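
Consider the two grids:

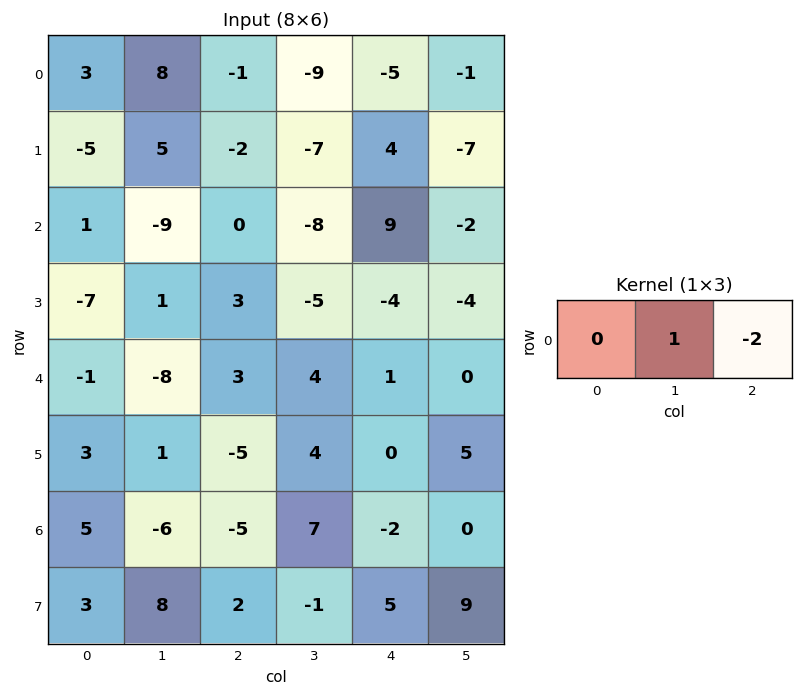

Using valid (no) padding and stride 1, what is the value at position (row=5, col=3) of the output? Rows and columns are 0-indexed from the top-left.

-10

The receptive field on the input at this output position is [4 0 5]. Elementwise product with the kernel and sum: 0·1 + 5·-2.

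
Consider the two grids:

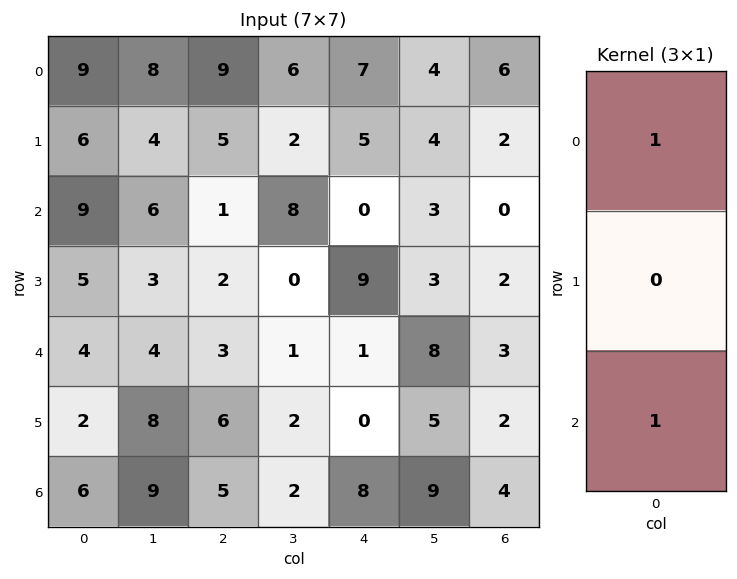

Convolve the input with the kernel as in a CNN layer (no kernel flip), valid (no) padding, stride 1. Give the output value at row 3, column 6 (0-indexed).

4

The receptive field on the input at this output position is [2 / 3 / 2]. Elementwise product with the kernel and sum: 2·1 + 2·1.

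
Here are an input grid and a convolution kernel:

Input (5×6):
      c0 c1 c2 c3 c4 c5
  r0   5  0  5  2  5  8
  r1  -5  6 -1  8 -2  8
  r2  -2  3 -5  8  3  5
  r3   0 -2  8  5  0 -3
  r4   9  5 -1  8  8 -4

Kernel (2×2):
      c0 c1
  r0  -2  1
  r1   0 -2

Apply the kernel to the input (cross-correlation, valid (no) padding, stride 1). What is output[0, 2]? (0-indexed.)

-24

The receptive field on the input at this output position is [5 2 / -1 8]. Elementwise product with the kernel and sum: 5·-2 + 2·1 + 8·-2.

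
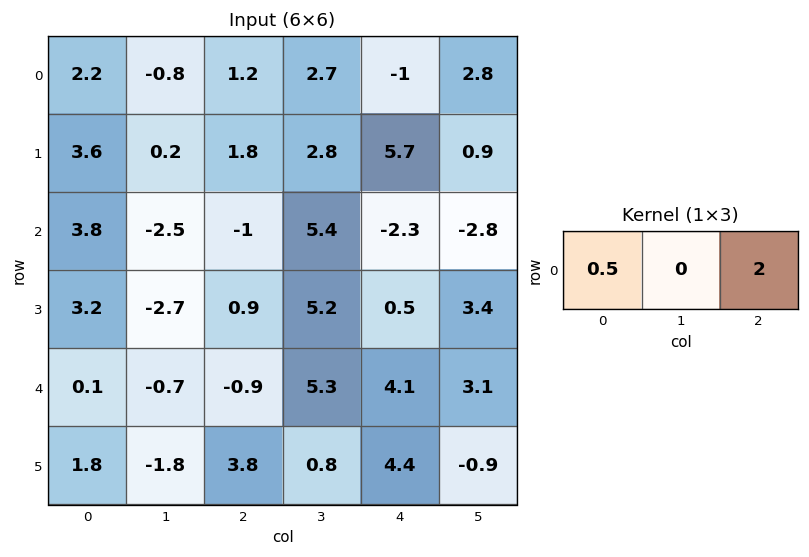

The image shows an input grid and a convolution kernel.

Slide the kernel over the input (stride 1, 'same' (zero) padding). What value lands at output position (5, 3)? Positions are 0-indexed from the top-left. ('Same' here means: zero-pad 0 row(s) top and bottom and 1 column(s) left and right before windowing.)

The receptive field on the zero-padded input at this output position is [3.8 0.8 4.4]. Elementwise product with the kernel and sum: 3.8·0.5 + 4.4·2.

10.7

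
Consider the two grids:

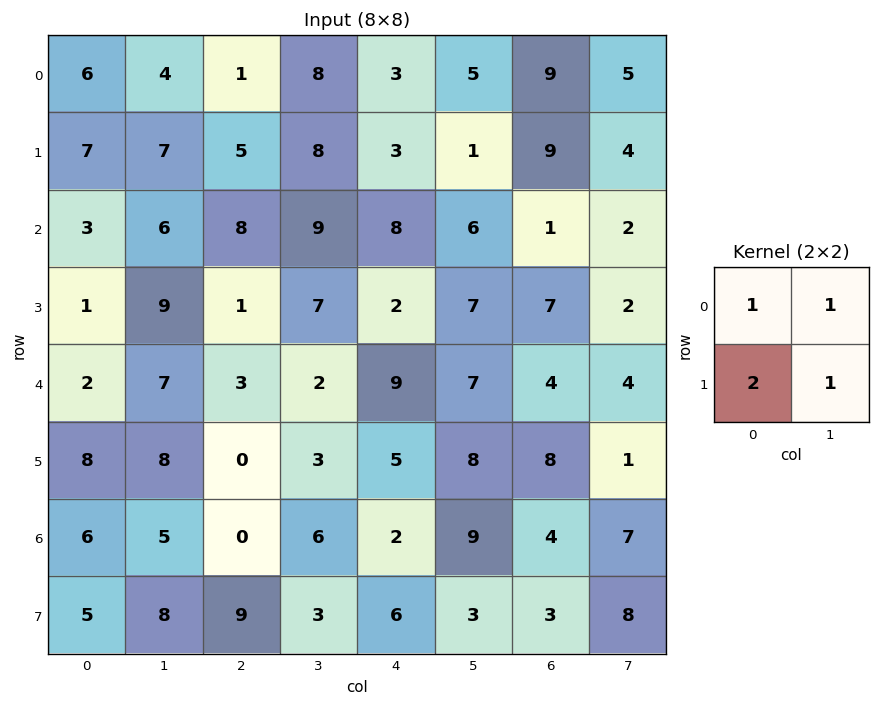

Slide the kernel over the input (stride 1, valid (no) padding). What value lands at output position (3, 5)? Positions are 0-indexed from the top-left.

32

The receptive field on the input at this output position is [7 7 / 7 4]. Elementwise product with the kernel and sum: 7·1 + 7·1 + 7·2 + 4·1.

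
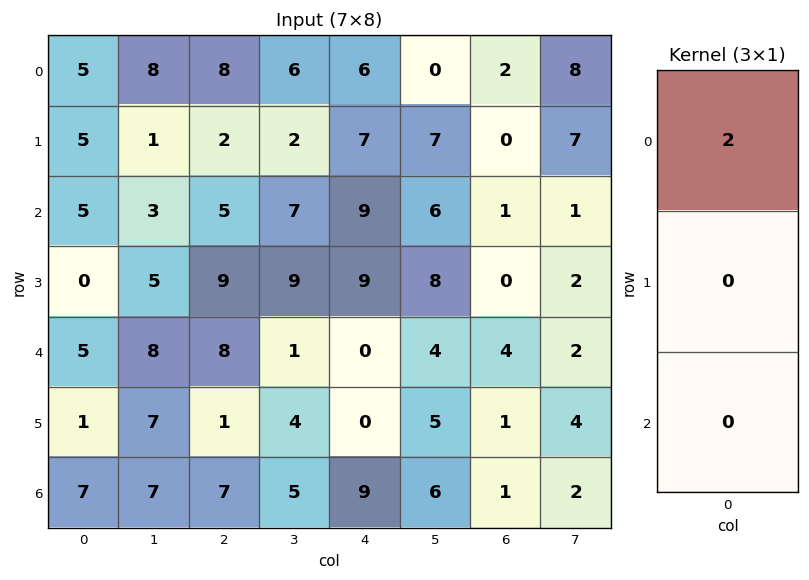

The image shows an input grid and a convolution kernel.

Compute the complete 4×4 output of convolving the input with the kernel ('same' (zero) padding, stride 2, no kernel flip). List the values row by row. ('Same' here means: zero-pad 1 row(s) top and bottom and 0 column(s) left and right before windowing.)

Output[0,0]: The receptive field on the zero-padded input at this output position is [0 / 5 / 5]. Elementwise product with the kernel and sum: 0·2.

0 0 0 0
10 4 14 0
0 18 18 0
2 2 0 2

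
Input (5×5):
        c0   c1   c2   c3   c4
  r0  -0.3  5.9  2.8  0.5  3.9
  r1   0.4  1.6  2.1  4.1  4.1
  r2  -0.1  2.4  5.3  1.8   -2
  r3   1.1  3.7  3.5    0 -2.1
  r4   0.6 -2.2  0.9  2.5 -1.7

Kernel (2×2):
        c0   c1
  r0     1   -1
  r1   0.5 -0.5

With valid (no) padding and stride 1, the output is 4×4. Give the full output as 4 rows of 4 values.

-6.8 2.85 1.3 -3.4
-2.45 -1.95 -0.25 1.9
-3.8 -2.8 5.25 4.85
-1.2 -1.35 2.7 4.2

Output[0,0]: The receptive field on the input at this output position is [-0.3 5.9 / 0.4 1.6]. Elementwise product with the kernel and sum: -0.3·1 + 5.9·-1 + 0.4·0.5 + 1.6·-0.5.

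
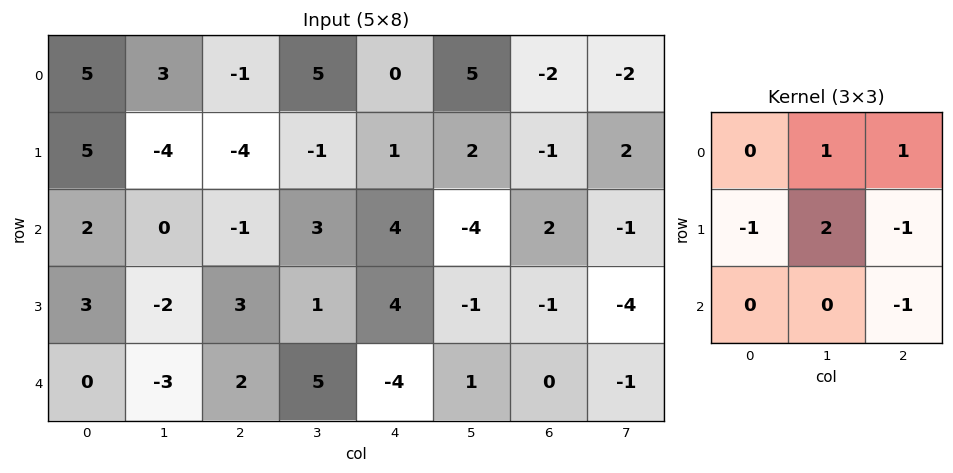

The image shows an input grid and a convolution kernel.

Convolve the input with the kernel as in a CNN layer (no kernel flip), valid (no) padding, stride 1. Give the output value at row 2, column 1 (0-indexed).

4

The receptive field on the input at this output position is [0 -1 3 / -2 3 1 / -3 2 5]. Elementwise product with the kernel and sum: -1·1 + 3·1 + -2·-1 + 3·2 + 1·-1 + 5·-1.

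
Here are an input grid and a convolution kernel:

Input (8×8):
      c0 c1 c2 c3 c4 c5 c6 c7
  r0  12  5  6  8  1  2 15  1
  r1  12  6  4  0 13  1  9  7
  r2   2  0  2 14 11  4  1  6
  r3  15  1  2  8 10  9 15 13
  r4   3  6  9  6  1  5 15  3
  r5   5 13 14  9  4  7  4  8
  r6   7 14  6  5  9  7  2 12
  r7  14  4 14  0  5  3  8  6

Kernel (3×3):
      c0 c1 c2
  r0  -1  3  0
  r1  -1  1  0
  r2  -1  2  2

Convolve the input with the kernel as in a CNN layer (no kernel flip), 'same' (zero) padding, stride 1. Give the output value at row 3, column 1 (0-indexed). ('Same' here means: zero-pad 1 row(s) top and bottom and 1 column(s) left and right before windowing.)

11

The receptive field on the zero-padded input at this output position is [2 0 2 / 15 1 2 / 3 6 9]. Elementwise product with the kernel and sum: 2·-1 + 0·3 + 15·-1 + 1·1 + 3·-1 + 6·2 + 9·2.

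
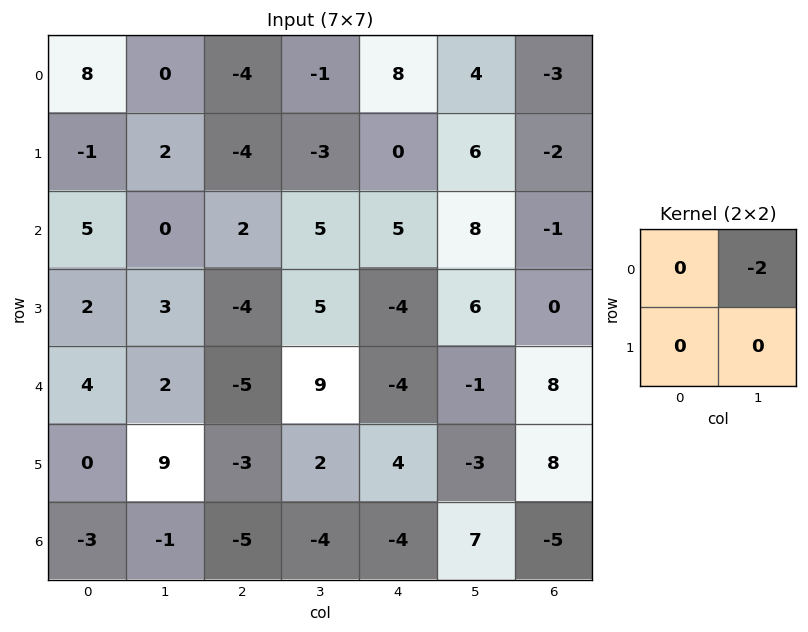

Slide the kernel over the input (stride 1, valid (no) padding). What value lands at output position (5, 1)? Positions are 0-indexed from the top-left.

The receptive field on the input at this output position is [9 -3 / -1 -5]. Elementwise product with the kernel and sum: -3·-2.

6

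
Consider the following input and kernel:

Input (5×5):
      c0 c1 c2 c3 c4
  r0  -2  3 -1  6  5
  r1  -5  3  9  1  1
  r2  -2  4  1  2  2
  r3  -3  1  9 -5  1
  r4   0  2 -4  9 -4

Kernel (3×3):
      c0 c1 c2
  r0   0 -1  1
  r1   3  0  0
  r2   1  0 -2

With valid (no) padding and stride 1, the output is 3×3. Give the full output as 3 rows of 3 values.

-23 16 23
-21 15 10
-4 -12 31

Output[0,0]: The receptive field on the input at this output position is [-2 3 -1 / -5 3 9 / -2 4 1]. Elementwise product with the kernel and sum: 3·-1 + -1·1 + -5·3 + -2·1 + 1·-2.
Output[0,1]: The receptive field on the input at this output position is [3 -1 6 / 3 9 1 / 4 1 2]. Elementwise product with the kernel and sum: -1·-1 + 6·1 + 3·3 + 4·1 + 2·-2.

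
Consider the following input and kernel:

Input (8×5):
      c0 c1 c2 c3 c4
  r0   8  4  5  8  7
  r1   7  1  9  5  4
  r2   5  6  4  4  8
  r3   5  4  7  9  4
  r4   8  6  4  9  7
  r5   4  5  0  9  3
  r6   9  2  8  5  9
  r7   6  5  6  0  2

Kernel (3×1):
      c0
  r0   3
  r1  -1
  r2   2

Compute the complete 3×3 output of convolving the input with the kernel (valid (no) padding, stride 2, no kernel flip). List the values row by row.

Output[0,0]: The receptive field on the input at this output position is [8 / 7 / 5]. Elementwise product with the kernel and sum: 8·3 + 7·-1 + 5·2.

27 14 33
26 13 34
38 28 36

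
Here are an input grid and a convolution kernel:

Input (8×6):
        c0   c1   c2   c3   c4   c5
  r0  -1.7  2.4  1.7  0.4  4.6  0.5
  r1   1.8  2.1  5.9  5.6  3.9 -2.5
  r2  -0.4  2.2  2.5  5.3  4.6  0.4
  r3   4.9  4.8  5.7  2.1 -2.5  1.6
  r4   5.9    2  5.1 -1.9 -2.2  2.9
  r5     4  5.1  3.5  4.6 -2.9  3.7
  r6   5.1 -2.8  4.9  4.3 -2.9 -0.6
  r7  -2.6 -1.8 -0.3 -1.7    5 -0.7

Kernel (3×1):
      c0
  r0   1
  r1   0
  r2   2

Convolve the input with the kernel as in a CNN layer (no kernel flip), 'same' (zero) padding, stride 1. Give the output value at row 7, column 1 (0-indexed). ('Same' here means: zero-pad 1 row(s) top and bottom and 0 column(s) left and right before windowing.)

-2.8

The receptive field on the zero-padded input at this output position is [-2.8 / -1.8 / 0]. Elementwise product with the kernel and sum: -2.8·1 + 0·2.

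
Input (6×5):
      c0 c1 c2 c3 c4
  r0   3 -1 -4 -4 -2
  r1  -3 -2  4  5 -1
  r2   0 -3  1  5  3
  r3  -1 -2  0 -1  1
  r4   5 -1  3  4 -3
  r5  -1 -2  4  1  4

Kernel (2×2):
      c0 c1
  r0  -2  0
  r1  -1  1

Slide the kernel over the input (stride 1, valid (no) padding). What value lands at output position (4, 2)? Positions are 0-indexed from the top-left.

-9

The receptive field on the input at this output position is [3 4 / 4 1]. Elementwise product with the kernel and sum: 3·-2 + 4·-1 + 1·1.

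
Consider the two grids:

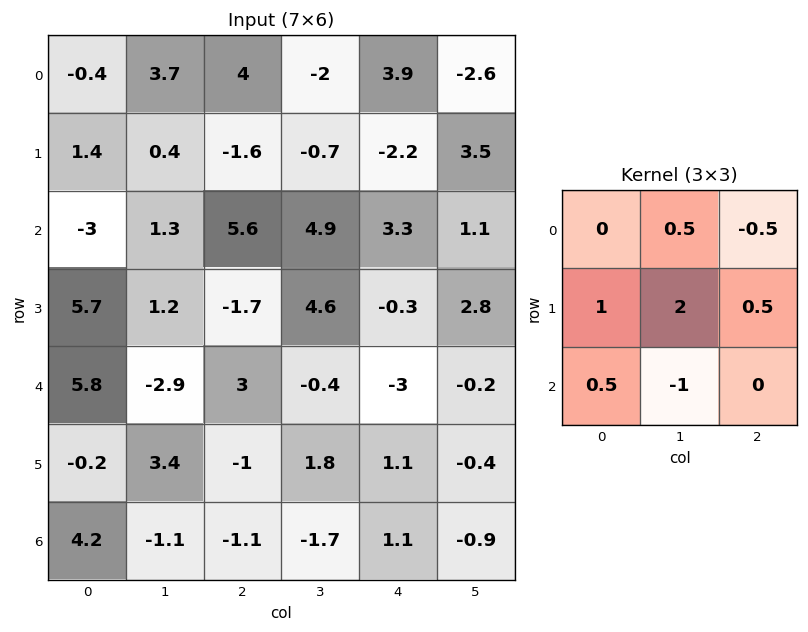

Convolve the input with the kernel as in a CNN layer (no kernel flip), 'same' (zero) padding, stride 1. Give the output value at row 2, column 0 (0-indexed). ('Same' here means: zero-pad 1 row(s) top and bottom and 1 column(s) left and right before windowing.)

-10.55

The receptive field on the zero-padded input at this output position is [0 1.4 0.4 / 0 -3 1.3 / 0 5.7 1.2]. Elementwise product with the kernel and sum: 1.4·0.5 + 0.4·-0.5 + 0·1 + -3·2 + 1.3·0.5 + 0·0.5 + 5.7·-1.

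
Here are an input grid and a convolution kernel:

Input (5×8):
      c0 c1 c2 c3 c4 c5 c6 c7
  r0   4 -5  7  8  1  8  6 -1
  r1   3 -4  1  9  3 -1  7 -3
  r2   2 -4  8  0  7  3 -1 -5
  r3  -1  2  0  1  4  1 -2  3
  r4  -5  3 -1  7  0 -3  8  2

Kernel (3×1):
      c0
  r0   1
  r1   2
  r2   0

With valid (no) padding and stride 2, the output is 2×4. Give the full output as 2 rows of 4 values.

10 9 7 20
0 8 15 -5

Output[0,0]: The receptive field on the input at this output position is [4 / 3 / 2]. Elementwise product with the kernel and sum: 4·1 + 3·2.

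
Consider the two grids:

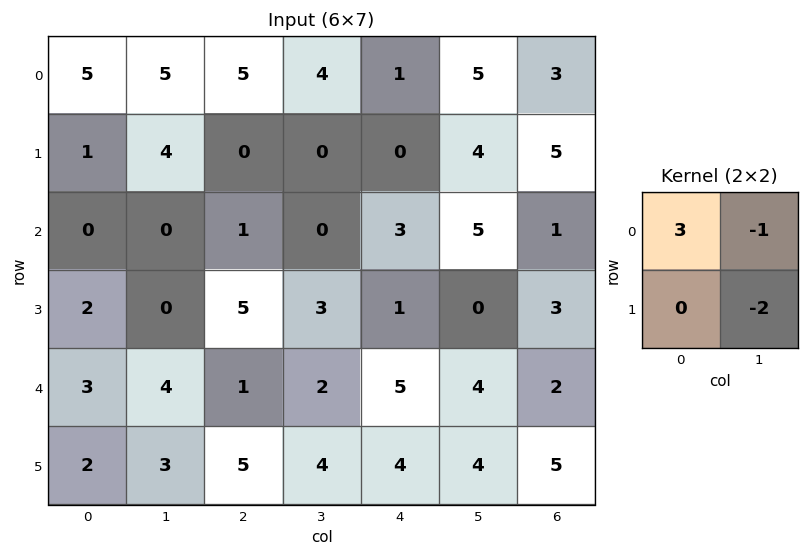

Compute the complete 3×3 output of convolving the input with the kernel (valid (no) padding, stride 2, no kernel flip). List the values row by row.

2 11 -10
0 -3 4
-1 -7 3

Output[0,0]: The receptive field on the input at this output position is [5 5 / 1 4]. Elementwise product with the kernel and sum: 5·3 + 5·-1 + 4·-2.
Output[0,1]: The receptive field on the input at this output position is [5 4 / 0 0]. Elementwise product with the kernel and sum: 5·3 + 4·-1 + 0·-2.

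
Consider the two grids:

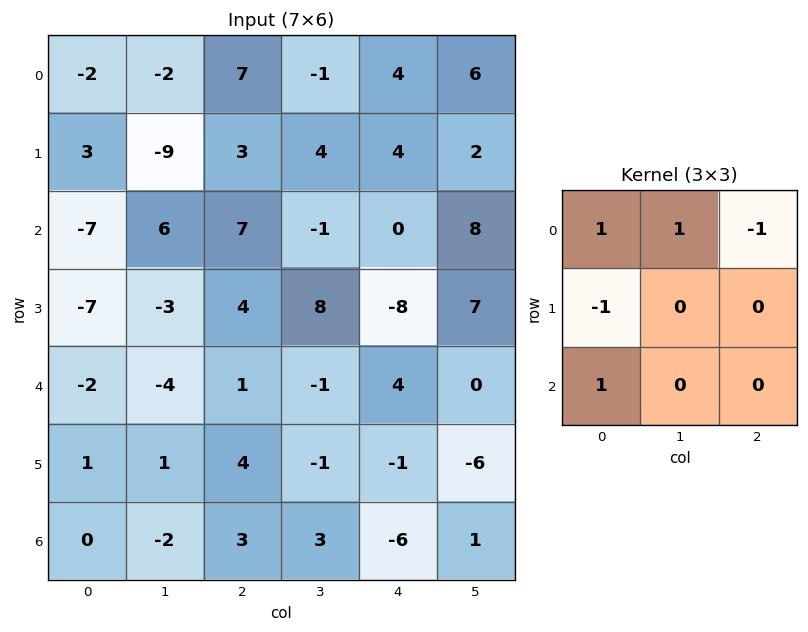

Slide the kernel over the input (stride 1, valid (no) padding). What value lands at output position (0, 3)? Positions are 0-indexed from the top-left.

-8

The receptive field on the input at this output position is [-1 4 6 / 4 4 2 / -1 0 8]. Elementwise product with the kernel and sum: -1·1 + 4·1 + 6·-1 + 4·-1 + -1·1.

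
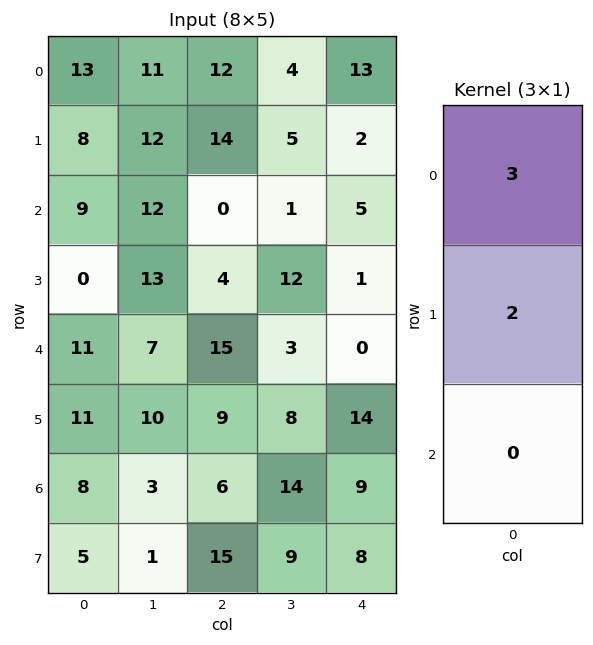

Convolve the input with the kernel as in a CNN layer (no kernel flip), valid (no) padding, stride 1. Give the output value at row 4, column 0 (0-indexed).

55

The receptive field on the input at this output position is [11 / 11 / 8]. Elementwise product with the kernel and sum: 11·3 + 11·2.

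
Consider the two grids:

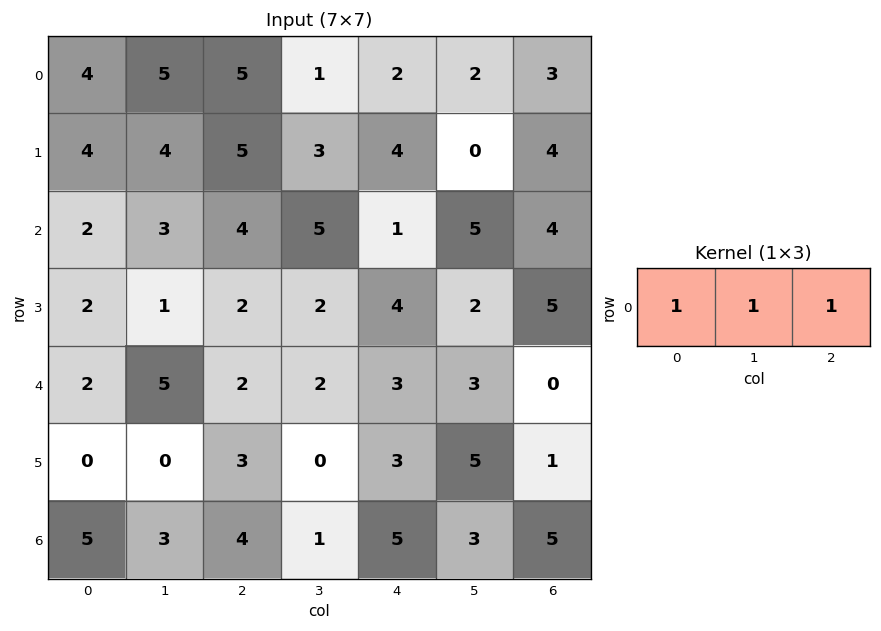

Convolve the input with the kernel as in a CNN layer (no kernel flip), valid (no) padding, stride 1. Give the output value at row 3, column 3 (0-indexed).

8

The receptive field on the input at this output position is [2 4 2]. Elementwise product with the kernel and sum: 2·1 + 4·1 + 2·1.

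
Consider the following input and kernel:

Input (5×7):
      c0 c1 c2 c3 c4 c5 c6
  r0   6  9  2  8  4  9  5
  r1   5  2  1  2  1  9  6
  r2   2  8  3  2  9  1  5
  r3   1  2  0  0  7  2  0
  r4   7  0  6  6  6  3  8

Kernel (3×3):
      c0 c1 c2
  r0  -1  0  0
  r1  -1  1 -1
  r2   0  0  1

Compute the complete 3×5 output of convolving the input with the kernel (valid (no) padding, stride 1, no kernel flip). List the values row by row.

-7 -10 7 -17 3
-2 -9 -4 6 -14
5 -4 -4 6 -6

Output[0,0]: The receptive field on the input at this output position is [6 9 2 / 5 2 1 / 2 8 3]. Elementwise product with the kernel and sum: 6·-1 + 5·-1 + 2·1 + 1·-1 + 3·1.
Output[0,1]: The receptive field on the input at this output position is [9 2 8 / 2 1 2 / 8 3 2]. Elementwise product with the kernel and sum: 9·-1 + 2·-1 + 1·1 + 2·-1 + 2·1.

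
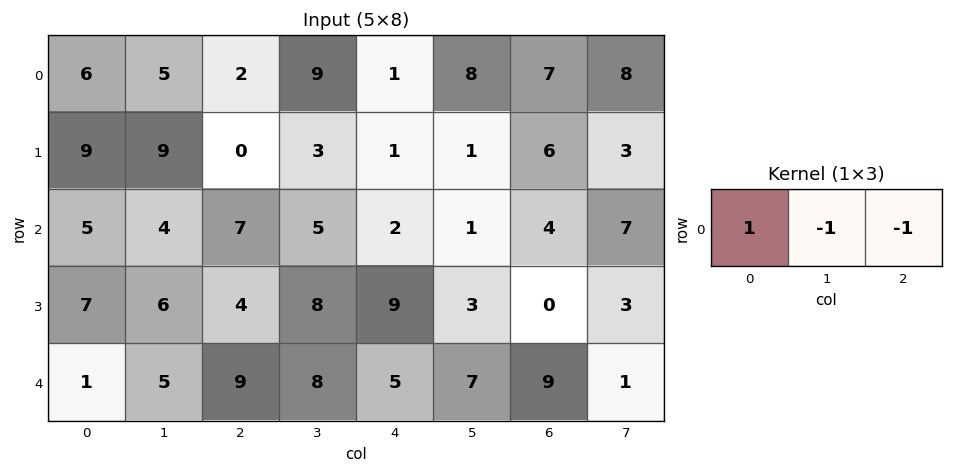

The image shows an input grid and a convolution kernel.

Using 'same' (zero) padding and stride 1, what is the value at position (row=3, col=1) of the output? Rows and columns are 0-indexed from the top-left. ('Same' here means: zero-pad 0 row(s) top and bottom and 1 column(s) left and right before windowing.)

The receptive field on the zero-padded input at this output position is [7 6 4]. Elementwise product with the kernel and sum: 7·1 + 6·-1 + 4·-1.

-3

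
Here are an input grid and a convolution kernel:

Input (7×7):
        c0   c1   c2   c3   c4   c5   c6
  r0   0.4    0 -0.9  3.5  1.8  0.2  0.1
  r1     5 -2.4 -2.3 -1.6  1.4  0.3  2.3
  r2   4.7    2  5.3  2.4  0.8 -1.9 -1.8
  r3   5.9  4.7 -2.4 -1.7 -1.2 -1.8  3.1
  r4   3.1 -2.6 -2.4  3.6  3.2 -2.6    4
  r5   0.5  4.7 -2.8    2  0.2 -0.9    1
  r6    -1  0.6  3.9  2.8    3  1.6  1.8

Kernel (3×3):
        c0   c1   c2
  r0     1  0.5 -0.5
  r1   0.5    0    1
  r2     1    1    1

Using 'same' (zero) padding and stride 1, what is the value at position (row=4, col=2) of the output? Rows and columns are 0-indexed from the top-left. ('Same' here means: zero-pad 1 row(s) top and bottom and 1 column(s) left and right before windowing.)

10.55

The receptive field on the zero-padded input at this output position is [4.7 -2.4 -1.7 / -2.6 -2.4 3.6 / 4.7 -2.8 2]. Elementwise product with the kernel and sum: 4.7·1 + -2.4·0.5 + -1.7·-0.5 + -2.6·0.5 + 3.6·1 + 4.7·1 + -2.8·1 + 2·1.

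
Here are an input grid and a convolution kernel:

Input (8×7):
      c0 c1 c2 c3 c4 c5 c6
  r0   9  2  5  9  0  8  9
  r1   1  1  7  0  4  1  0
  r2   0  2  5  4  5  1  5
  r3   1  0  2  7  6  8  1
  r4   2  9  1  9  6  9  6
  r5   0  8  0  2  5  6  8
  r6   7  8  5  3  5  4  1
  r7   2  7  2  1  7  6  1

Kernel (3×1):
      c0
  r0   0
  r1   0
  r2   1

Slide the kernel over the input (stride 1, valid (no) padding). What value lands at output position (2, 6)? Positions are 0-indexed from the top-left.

6

The receptive field on the input at this output position is [5 / 1 / 6]. Elementwise product with the kernel and sum: 6·1.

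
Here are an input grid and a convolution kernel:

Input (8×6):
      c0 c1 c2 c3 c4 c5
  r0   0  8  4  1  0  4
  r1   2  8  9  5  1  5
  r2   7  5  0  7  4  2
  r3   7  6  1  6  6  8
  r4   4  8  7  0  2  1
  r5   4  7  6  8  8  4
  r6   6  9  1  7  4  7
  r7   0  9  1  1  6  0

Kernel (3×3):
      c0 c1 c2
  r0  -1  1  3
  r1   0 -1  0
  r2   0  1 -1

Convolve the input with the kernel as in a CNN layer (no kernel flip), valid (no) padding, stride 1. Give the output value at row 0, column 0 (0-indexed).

The receptive field on the input at this output position is [0 8 4 / 2 8 9 / 7 5 0]. Elementwise product with the kernel and sum: 0·-1 + 8·1 + 4·3 + 8·-1 + 5·1 + 0·-1.

17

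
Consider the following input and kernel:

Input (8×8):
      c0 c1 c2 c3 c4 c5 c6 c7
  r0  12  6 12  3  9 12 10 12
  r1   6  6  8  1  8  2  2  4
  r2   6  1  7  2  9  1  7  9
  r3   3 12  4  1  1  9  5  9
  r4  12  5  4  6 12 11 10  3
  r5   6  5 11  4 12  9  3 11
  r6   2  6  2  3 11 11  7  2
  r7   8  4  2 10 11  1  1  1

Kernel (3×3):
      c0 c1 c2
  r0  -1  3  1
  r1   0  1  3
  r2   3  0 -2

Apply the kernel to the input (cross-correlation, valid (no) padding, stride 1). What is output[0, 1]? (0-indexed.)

43

The receptive field on the input at this output position is [6 12 3 / 6 8 1 / 1 7 2]. Elementwise product with the kernel and sum: 6·-1 + 12·3 + 3·1 + 8·1 + 1·3 + 1·3 + 2·-2.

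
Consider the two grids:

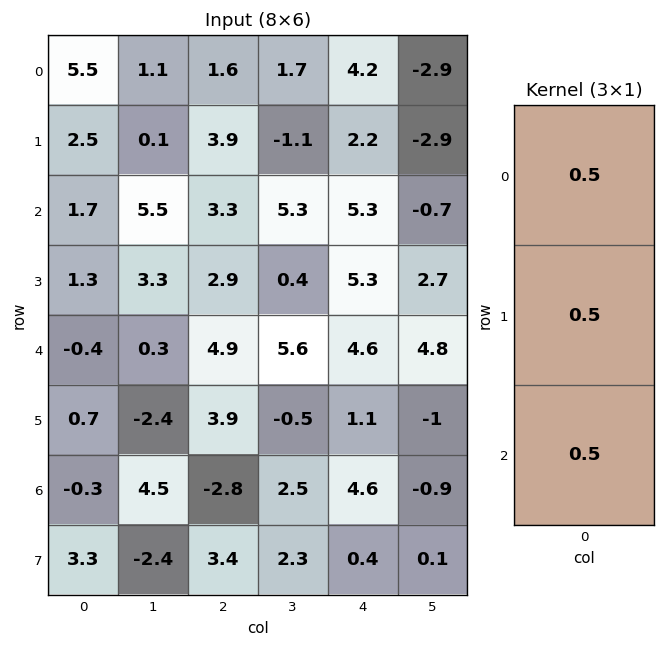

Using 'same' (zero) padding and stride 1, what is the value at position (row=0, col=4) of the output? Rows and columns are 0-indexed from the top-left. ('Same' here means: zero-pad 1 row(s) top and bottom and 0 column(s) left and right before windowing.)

The receptive field on the zero-padded input at this output position is [0 / 4.2 / 2.2]. Elementwise product with the kernel and sum: 0·0.5 + 4.2·0.5 + 2.2·0.5.

3.2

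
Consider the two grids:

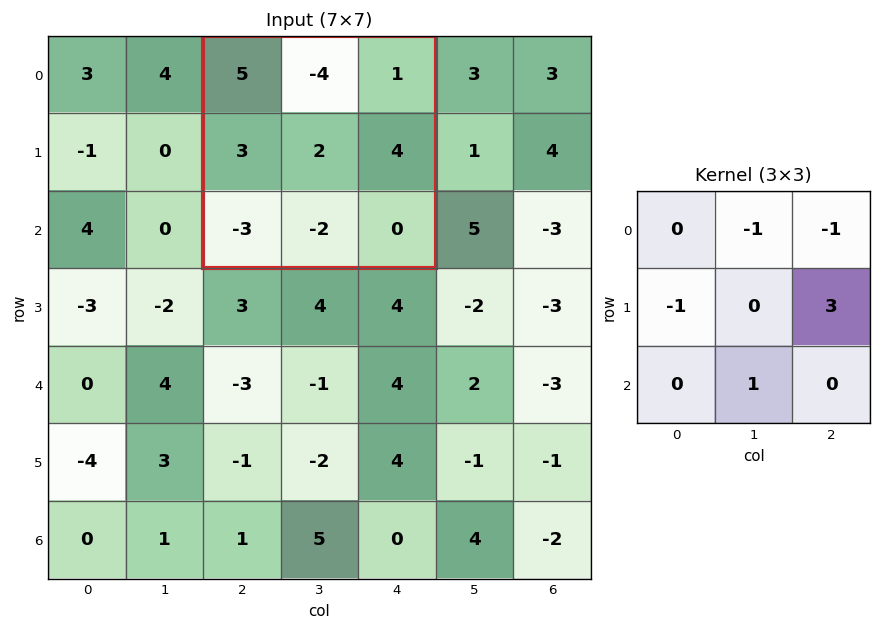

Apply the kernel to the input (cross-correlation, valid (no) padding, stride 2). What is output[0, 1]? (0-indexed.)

The receptive field on the input at this output position is [5 -4 1 / 3 2 4 / -3 -2 0]. Elementwise product with the kernel and sum: -4·-1 + 1·-1 + 3·-1 + 4·3 + -2·1.

10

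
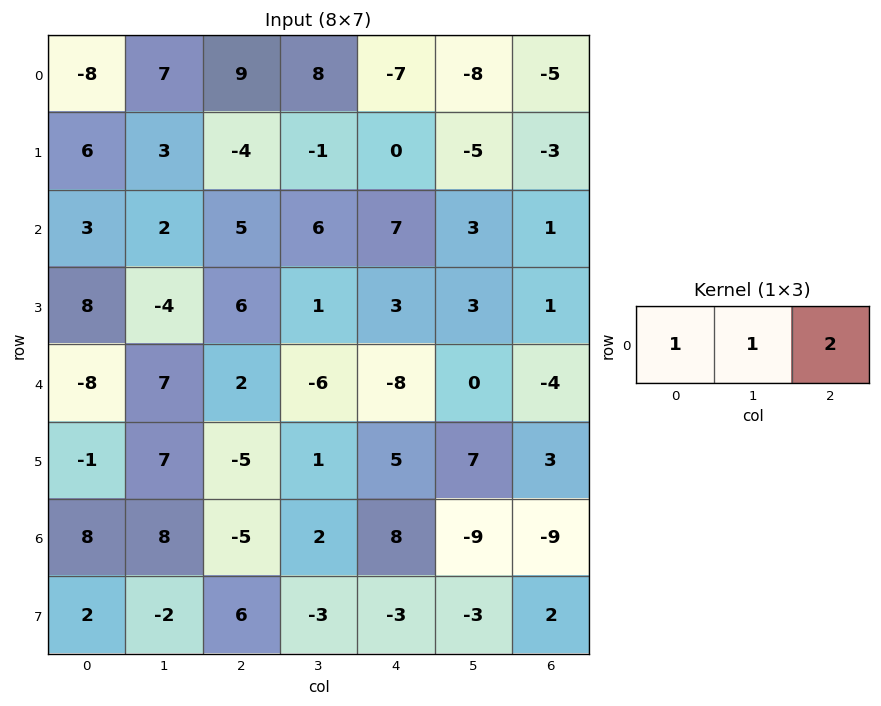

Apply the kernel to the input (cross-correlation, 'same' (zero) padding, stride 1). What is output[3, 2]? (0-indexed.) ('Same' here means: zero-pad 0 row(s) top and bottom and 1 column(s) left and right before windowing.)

4

The receptive field on the zero-padded input at this output position is [-4 6 1]. Elementwise product with the kernel and sum: -4·1 + 6·1 + 1·2.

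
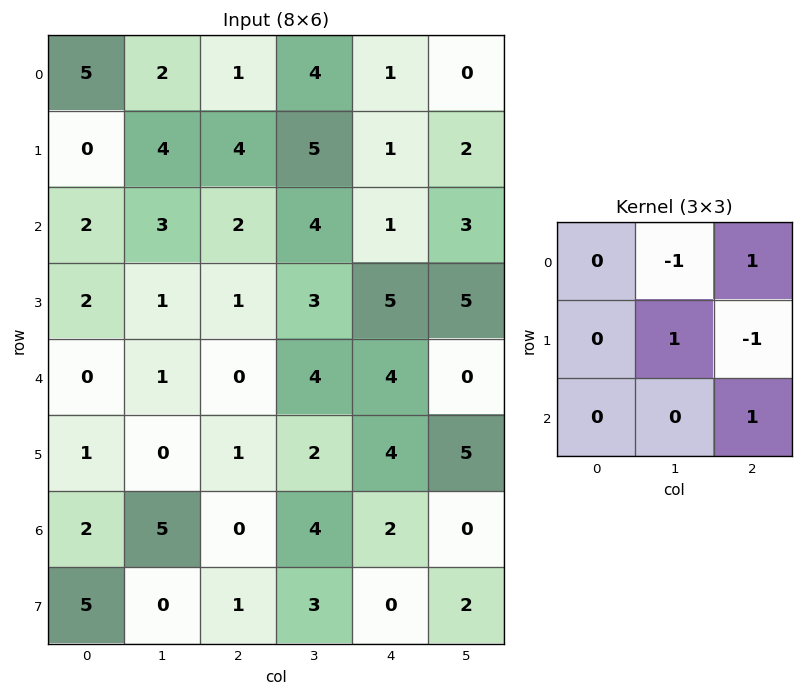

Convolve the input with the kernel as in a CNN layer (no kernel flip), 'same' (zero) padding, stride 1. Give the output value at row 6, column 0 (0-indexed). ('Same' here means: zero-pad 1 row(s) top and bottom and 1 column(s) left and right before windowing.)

-4

The receptive field on the zero-padded input at this output position is [0 1 0 / 0 2 5 / 0 5 0]. Elementwise product with the kernel and sum: 1·-1 + 0·1 + 2·1 + 5·-1 + 0·1.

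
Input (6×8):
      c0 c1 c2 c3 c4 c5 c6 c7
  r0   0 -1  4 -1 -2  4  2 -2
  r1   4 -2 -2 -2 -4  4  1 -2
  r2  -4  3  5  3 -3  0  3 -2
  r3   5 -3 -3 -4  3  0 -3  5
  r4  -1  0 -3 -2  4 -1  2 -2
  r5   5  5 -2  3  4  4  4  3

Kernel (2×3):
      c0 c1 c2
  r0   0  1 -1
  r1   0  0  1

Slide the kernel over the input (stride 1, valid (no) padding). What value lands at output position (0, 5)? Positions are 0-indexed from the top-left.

2

The receptive field on the input at this output position is [4 2 -2 / 4 1 -2]. Elementwise product with the kernel and sum: 2·1 + -2·-1 + -2·1.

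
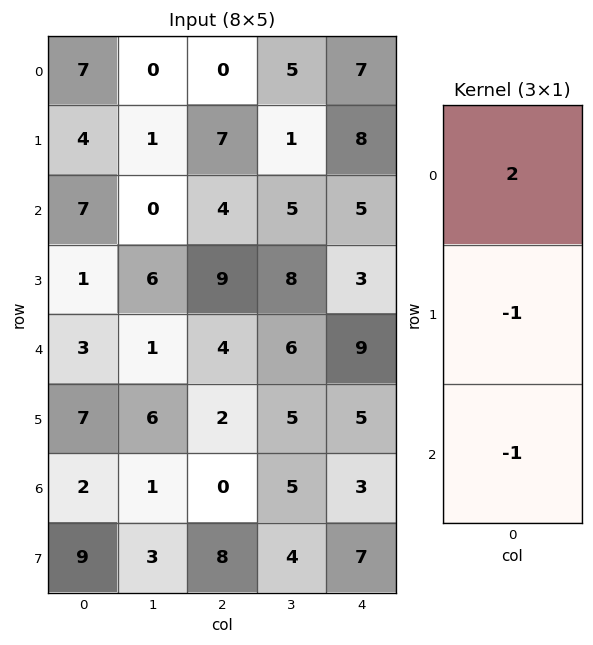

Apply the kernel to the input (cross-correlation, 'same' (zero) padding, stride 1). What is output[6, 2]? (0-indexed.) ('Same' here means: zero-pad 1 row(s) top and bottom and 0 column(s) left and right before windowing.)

-4

The receptive field on the zero-padded input at this output position is [2 / 0 / 8]. Elementwise product with the kernel and sum: 2·2 + 0·-1 + 8·-1.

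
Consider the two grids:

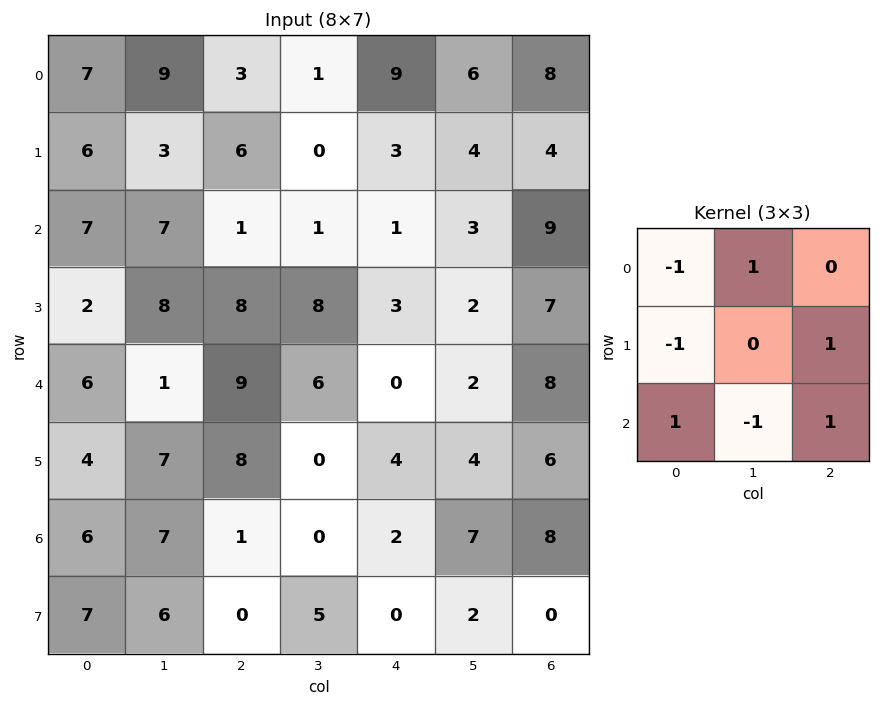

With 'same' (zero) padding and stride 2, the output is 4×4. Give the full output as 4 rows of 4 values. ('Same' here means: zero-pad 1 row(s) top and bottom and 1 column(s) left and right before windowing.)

Output[0,0]: The receptive field on the zero-padded input at this output position is [0 0 0 / 0 7 9 / 0 6 3]. Elementwise product with the kernel and sum: 0·-1 + 0·1 + 0·-1 + 9·1 + 0·1 + 6·-1 + 3·1.

6 -11 6 -6
19 5 12 -8
6 4 -9 1
10 5 18 -3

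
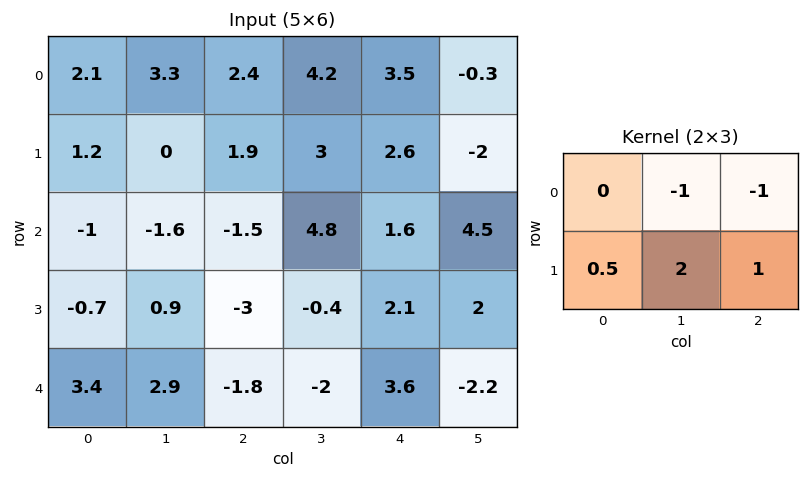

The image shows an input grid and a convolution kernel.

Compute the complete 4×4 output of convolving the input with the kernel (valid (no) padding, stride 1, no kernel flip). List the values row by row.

-3.2 0.2 1.85 1.5
-7.1 -3.9 4.85 9.5
1.55 -9.25 -6.6 -0.1
7.8 -0.75 -3 -0.1

Output[0,0]: The receptive field on the input at this output position is [2.1 3.3 2.4 / 1.2 0 1.9]. Elementwise product with the kernel and sum: 3.3·-1 + 2.4·-1 + 1.2·0.5 + 0·2 + 1.9·1.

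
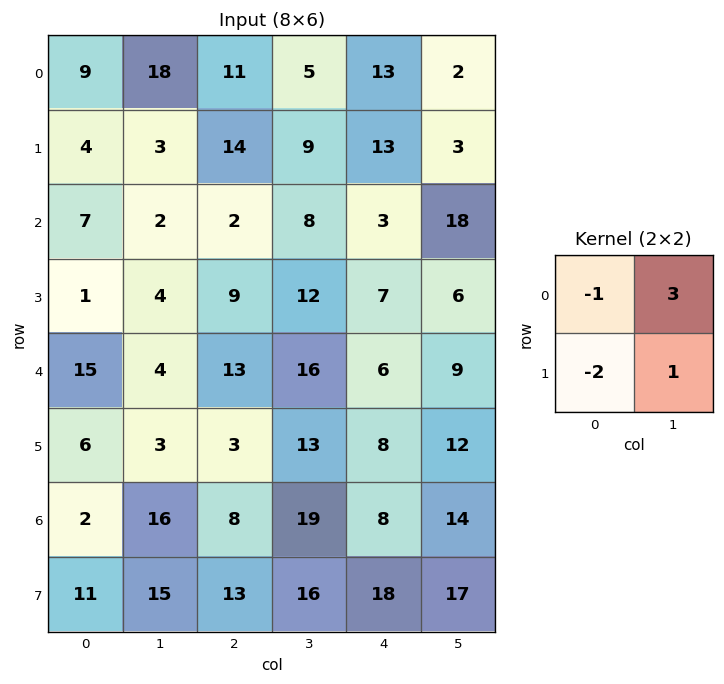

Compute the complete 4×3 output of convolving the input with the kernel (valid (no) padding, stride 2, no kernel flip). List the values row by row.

40 -15 -30
1 16 43
-12 42 17
39 39 15

Output[0,0]: The receptive field on the input at this output position is [9 18 / 4 3]. Elementwise product with the kernel and sum: 9·-1 + 18·3 + 4·-2 + 3·1.
Output[0,1]: The receptive field on the input at this output position is [11 5 / 14 9]. Elementwise product with the kernel and sum: 11·-1 + 5·3 + 14·-2 + 9·1.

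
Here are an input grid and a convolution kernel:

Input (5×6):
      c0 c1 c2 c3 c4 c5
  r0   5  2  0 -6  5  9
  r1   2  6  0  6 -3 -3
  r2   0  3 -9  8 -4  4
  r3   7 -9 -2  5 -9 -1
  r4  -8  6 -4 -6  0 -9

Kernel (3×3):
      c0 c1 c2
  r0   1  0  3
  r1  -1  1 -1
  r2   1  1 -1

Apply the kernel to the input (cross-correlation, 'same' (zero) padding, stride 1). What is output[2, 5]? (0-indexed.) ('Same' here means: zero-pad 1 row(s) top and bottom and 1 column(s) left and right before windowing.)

The receptive field on the zero-padded input at this output position is [-3 -3 0 / -4 4 0 / -9 -1 0]. Elementwise product with the kernel and sum: -3·1 + 0·3 + -4·-1 + 4·1 + 0·-1 + -9·1 + -1·1 + 0·-1.

-5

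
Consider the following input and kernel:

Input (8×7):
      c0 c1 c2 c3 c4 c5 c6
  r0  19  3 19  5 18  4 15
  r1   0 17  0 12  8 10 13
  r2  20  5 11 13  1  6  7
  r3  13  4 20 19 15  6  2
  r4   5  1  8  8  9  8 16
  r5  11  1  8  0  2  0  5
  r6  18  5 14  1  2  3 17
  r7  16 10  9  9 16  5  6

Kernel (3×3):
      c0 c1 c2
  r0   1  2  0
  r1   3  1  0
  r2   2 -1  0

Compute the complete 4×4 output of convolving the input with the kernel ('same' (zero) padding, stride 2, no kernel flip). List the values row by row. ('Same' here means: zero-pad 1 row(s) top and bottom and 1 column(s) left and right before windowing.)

Output[0,0]: The receptive field on the zero-padded input at this output position is [0 0 0 / 0 19 3 / 0 0 17]. Elementwise product with the kernel and sum: 0·1 + 0·2 + 0·3 + 19·1 + 0·2 + 0·-1.

19 62 49 34
7 31 91 71
20 49 80 45
24 57 11 40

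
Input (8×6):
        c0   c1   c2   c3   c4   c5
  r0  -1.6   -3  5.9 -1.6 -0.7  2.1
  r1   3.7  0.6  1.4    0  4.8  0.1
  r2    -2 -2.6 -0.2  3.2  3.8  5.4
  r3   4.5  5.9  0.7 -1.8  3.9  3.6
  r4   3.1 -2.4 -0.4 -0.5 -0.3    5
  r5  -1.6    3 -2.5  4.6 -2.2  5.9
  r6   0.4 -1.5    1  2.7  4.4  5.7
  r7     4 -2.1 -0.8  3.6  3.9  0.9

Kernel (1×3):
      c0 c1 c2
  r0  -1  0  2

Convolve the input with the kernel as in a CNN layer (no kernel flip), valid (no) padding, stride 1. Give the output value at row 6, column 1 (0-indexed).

The receptive field on the input at this output position is [-1.5 1 2.7]. Elementwise product with the kernel and sum: -1.5·-1 + 2.7·2.

6.9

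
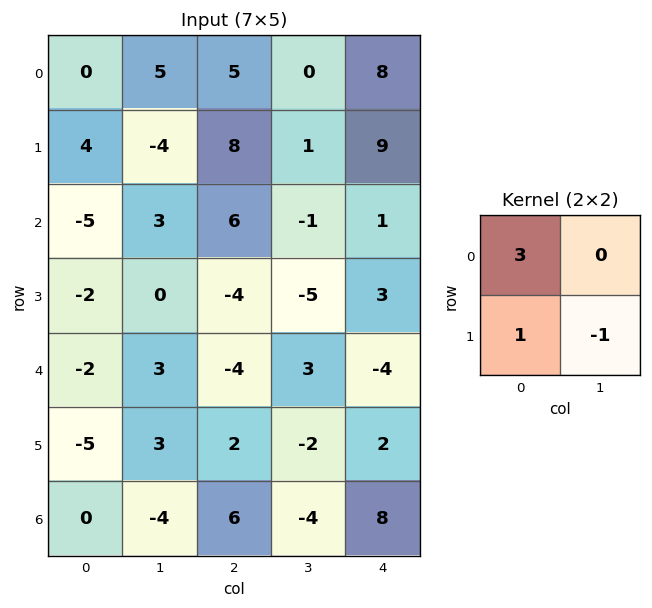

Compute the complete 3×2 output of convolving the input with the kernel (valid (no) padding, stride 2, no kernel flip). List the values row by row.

Output[0,0]: The receptive field on the input at this output position is [0 5 / 4 -4]. Elementwise product with the kernel and sum: 0·3 + 4·1 + -4·-1.
Output[0,1]: The receptive field on the input at this output position is [5 0 / 8 1]. Elementwise product with the kernel and sum: 5·3 + 8·1 + 1·-1.

8 22
-17 19
-14 -8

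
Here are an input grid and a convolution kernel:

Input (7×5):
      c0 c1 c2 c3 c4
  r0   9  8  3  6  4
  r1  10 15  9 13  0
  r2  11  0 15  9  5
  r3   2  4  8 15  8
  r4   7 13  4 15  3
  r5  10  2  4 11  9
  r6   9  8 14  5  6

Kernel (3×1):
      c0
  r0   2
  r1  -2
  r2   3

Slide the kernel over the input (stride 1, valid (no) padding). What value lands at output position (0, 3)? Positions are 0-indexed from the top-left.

The receptive field on the input at this output position is [6 / 13 / 9]. Elementwise product with the kernel and sum: 6·2 + 13·-2 + 9·3.

13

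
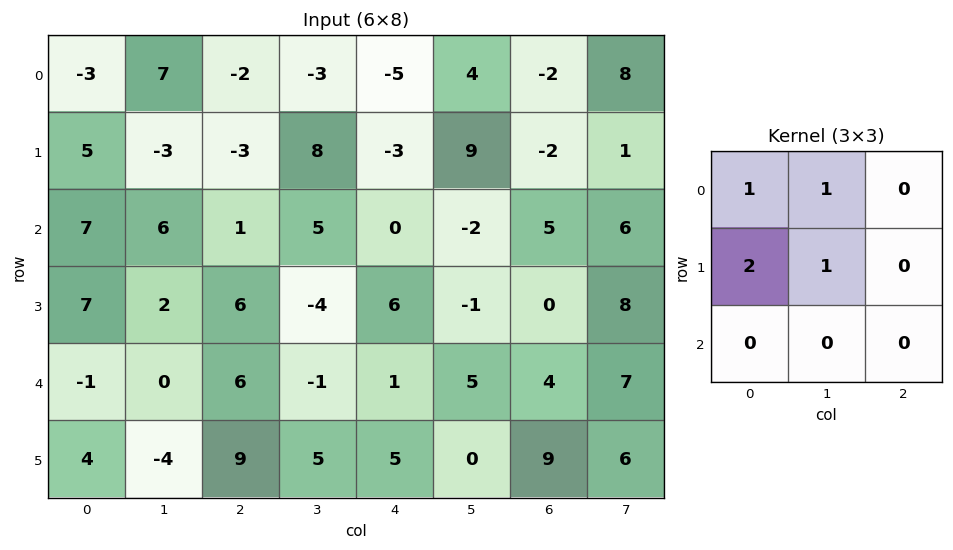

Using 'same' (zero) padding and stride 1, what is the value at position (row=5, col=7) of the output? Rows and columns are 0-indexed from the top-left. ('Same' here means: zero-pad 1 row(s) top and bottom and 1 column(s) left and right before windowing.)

The receptive field on the zero-padded input at this output position is [4 7 0 / 9 6 0 / 0 0 0]. Elementwise product with the kernel and sum: 4·1 + 7·1 + 9·2 + 6·1.

35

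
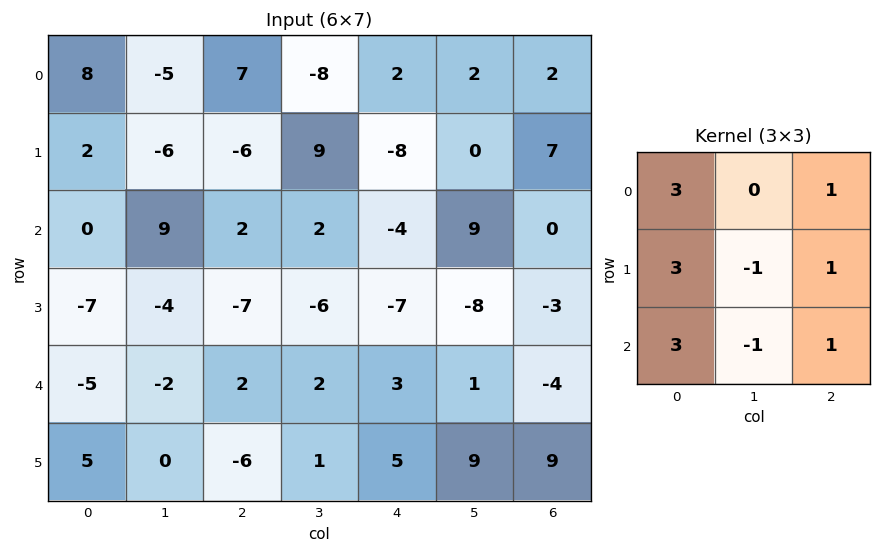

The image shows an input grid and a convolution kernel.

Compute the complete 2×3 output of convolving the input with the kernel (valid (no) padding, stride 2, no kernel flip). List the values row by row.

Output[0,0]: The receptive field on the input at this output position is [8 -5 7 / 2 -6 -6 / 0 9 2]. Elementwise product with the kernel and sum: 8·3 + 7·1 + 2·3 + -6·-1 + -6·1 + 0·3 + 9·-1 + 2·1.

30 -12 -30
-33 -13 -24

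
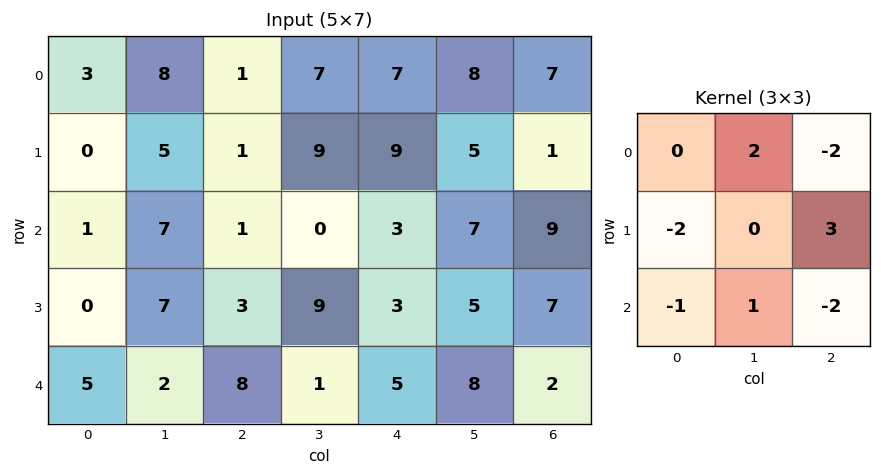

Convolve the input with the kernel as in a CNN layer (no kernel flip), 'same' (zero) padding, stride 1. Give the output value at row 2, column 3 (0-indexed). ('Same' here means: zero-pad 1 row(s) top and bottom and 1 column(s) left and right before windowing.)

7

The receptive field on the zero-padded input at this output position is [1 9 9 / 1 0 3 / 3 9 3]. Elementwise product with the kernel and sum: 9·2 + 9·-2 + 1·-2 + 3·3 + 3·-1 + 9·1 + 3·-2.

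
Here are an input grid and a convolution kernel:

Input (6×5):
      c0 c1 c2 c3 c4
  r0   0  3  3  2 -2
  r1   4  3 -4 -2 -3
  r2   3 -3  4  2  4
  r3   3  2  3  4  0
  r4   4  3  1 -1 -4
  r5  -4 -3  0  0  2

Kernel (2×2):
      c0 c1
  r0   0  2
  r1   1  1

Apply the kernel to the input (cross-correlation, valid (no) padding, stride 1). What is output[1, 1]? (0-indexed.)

-7

The receptive field on the input at this output position is [3 -4 / -3 4]. Elementwise product with the kernel and sum: -4·2 + -3·1 + 4·1.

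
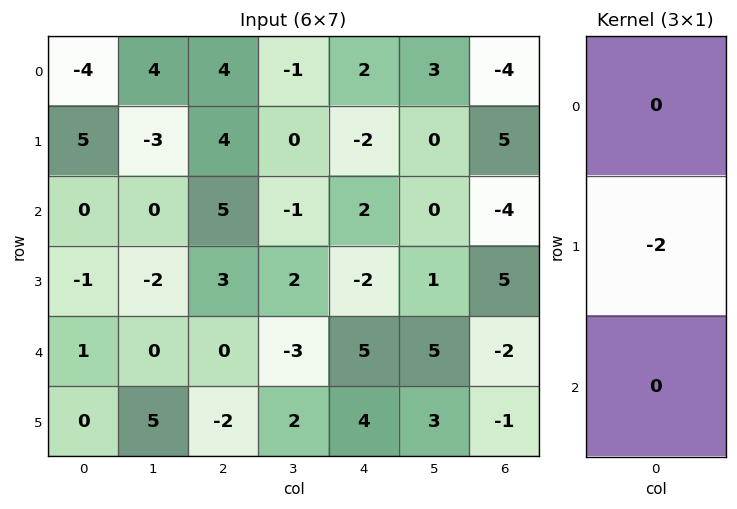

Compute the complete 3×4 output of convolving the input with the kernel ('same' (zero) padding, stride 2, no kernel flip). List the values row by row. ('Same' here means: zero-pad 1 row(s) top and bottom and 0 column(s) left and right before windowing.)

8 -8 -4 8
0 -10 -4 8
-2 0 -10 4

Output[0,0]: The receptive field on the zero-padded input at this output position is [0 / -4 / 5]. Elementwise product with the kernel and sum: -4·-2.
Output[0,1]: The receptive field on the zero-padded input at this output position is [0 / 4 / 4]. Elementwise product with the kernel and sum: 4·-2.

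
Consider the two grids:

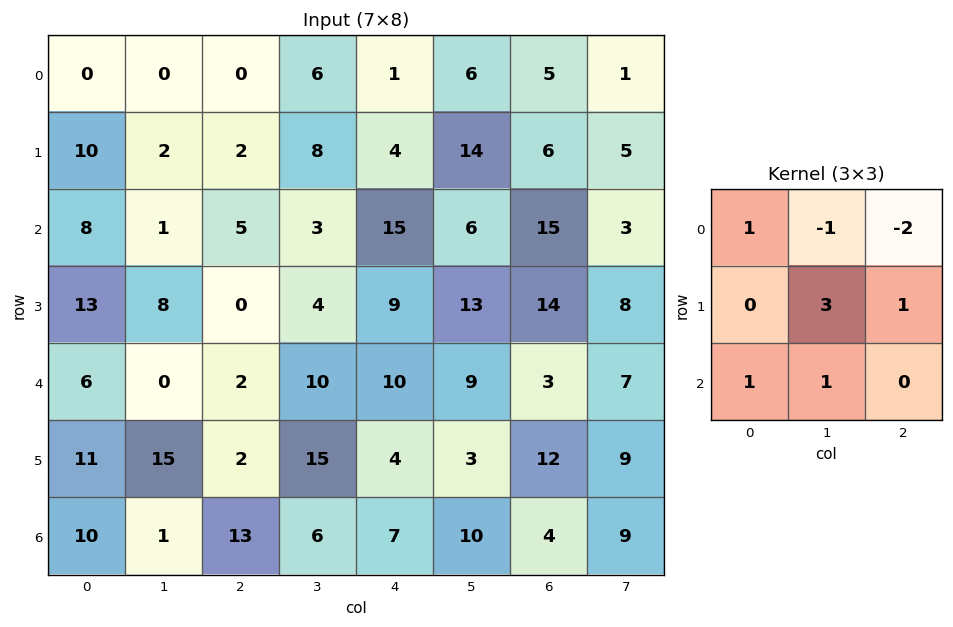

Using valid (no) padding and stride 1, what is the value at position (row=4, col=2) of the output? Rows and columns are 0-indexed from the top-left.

40

The receptive field on the input at this output position is [2 10 10 / 2 15 4 / 13 6 7]. Elementwise product with the kernel and sum: 2·1 + 10·-1 + 10·-2 + 15·3 + 4·1 + 13·1 + 6·1.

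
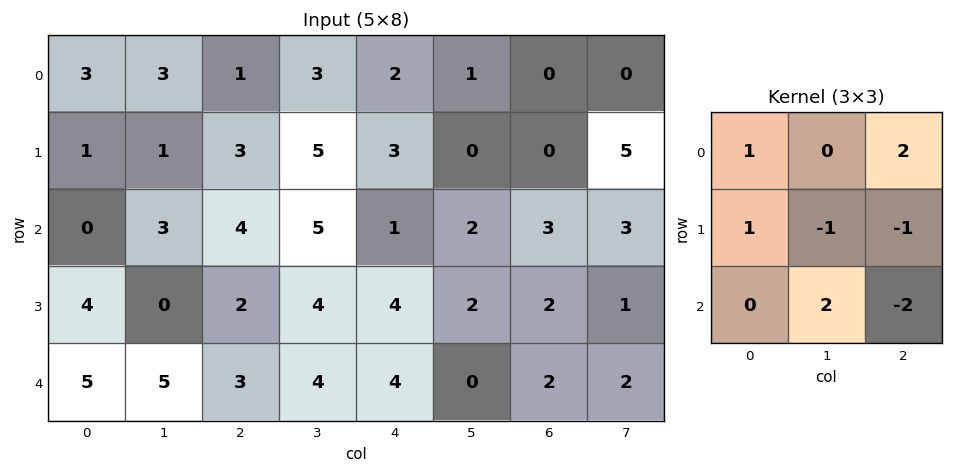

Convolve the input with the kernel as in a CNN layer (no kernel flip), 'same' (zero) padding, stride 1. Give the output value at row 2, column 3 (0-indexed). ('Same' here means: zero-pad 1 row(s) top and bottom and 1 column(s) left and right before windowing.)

The receptive field on the zero-padded input at this output position is [3 5 3 / 4 5 1 / 2 4 4]. Elementwise product with the kernel and sum: 3·1 + 3·2 + 4·1 + 5·-1 + 1·-1 + 4·2 + 4·-2.

7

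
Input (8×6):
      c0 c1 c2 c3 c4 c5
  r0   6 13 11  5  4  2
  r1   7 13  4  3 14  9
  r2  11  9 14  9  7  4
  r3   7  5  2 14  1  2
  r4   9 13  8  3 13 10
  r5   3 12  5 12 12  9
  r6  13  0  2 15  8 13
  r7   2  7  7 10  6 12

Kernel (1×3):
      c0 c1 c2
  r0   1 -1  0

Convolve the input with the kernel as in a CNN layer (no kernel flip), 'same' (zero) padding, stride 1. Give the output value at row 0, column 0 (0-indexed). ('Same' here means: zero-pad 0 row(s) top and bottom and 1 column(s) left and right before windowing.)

-6

The receptive field on the zero-padded input at this output position is [0 6 13]. Elementwise product with the kernel and sum: 0·1 + 6·-1.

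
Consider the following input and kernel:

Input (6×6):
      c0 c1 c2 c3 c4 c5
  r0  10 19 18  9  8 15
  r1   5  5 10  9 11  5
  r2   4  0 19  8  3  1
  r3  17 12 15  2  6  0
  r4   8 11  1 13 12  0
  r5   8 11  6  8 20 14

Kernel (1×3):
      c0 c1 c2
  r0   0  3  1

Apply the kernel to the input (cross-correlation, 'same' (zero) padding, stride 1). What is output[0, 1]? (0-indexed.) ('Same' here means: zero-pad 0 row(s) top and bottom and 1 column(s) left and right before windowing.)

75

The receptive field on the zero-padded input at this output position is [10 19 18]. Elementwise product with the kernel and sum: 19·3 + 18·1.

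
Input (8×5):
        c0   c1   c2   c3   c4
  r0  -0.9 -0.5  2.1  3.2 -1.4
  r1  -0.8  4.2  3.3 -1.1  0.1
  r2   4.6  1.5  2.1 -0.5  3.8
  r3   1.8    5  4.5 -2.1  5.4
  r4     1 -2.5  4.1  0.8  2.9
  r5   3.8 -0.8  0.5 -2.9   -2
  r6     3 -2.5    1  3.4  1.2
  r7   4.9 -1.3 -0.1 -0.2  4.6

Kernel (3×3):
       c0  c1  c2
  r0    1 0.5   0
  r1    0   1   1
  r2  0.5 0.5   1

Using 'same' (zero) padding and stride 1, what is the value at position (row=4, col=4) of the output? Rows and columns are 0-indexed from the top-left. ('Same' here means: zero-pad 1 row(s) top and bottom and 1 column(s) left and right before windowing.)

The receptive field on the zero-padded input at this output position is [-2.1 5.4 0 / 0.8 2.9 0 / -2.9 -2 0]. Elementwise product with the kernel and sum: -2.1·1 + 5.4·0.5 + 2.9·1 + 0·1 + -2.9·0.5 + -2·0.5 + 0·1.

1.05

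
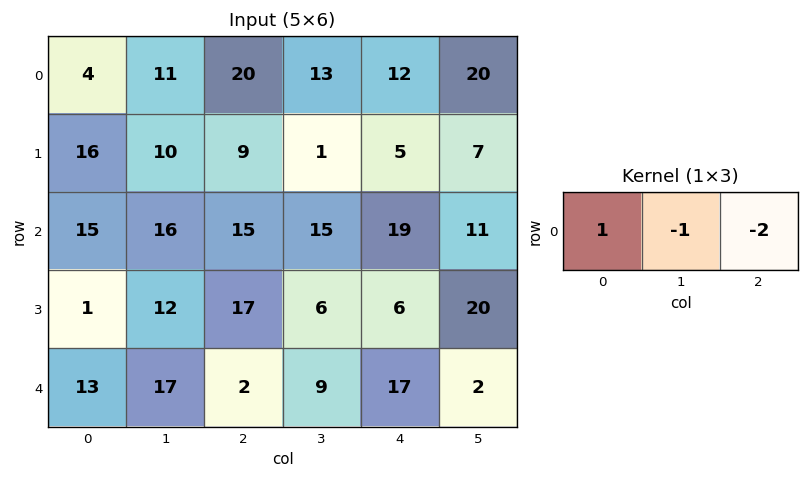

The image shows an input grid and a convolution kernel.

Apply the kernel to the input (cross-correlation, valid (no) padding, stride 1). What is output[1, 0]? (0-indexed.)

The receptive field on the input at this output position is [16 10 9]. Elementwise product with the kernel and sum: 16·1 + 10·-1 + 9·-2.

-12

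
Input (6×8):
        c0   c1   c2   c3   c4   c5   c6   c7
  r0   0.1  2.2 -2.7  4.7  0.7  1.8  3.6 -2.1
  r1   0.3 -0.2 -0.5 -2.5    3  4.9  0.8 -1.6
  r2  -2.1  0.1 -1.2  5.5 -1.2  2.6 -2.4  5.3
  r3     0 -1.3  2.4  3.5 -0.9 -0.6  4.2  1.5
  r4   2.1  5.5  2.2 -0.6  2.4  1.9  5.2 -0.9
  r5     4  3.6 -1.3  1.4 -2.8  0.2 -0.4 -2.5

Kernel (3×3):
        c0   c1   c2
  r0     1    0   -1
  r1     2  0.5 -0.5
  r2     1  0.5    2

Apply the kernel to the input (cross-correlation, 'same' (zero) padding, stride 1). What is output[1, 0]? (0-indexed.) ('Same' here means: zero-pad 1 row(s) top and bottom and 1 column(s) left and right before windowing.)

-2.8

The receptive field on the zero-padded input at this output position is [0 0.1 2.2 / 0 0.3 -0.2 / 0 -2.1 0.1]. Elementwise product with the kernel and sum: 0·1 + 2.2·-1 + 0·2 + 0.3·0.5 + -0.2·-0.5 + 0·1 + -2.1·0.5 + 0.1·2.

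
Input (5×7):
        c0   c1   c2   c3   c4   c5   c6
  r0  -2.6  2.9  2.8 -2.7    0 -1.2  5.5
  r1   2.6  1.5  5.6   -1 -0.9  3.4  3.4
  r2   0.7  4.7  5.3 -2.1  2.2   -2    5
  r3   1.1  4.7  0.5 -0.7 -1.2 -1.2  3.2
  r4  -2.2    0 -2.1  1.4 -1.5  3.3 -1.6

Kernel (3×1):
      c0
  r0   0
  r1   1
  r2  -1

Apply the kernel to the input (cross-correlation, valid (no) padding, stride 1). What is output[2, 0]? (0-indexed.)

The receptive field on the input at this output position is [0.7 / 1.1 / -2.2]. Elementwise product with the kernel and sum: 1.1·1 + -2.2·-1.

3.3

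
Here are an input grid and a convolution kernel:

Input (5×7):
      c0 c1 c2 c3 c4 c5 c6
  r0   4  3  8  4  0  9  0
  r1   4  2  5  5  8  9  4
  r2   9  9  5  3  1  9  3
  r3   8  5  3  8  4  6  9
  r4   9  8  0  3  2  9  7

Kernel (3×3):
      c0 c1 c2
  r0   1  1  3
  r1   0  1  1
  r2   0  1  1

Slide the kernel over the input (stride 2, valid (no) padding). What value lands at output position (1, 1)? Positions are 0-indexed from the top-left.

28

The receptive field on the input at this output position is [5 3 1 / 3 8 4 / 0 3 2]. Elementwise product with the kernel and sum: 5·1 + 3·1 + 1·3 + 8·1 + 4·1 + 3·1 + 2·1.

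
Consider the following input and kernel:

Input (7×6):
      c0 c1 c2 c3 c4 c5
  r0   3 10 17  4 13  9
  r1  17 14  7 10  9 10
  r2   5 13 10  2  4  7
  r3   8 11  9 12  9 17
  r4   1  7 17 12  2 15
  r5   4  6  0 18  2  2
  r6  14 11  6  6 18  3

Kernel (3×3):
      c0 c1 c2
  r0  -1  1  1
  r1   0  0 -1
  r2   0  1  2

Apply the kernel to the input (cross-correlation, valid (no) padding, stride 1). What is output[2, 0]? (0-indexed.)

The receptive field on the input at this output position is [5 13 10 / 8 11 9 / 1 7 17]. Elementwise product with the kernel and sum: 5·-1 + 13·1 + 10·1 + 9·-1 + 7·1 + 17·2.

50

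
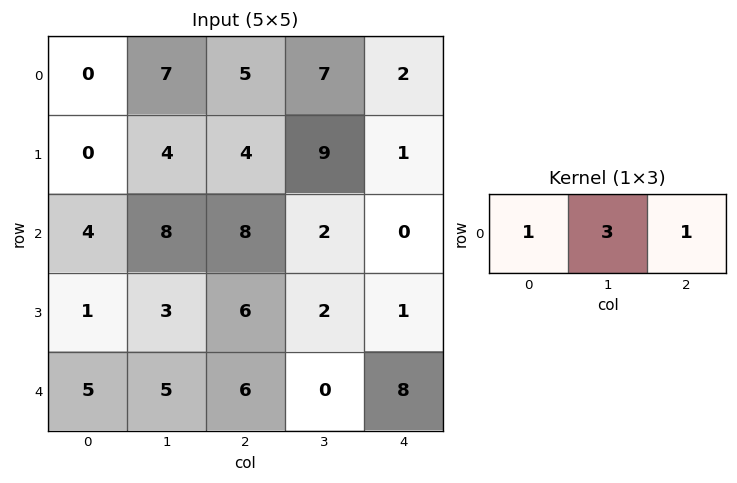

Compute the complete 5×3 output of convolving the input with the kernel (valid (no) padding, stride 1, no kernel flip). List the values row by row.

26 29 28
16 25 32
36 34 14
16 23 13
26 23 14

Output[0,0]: The receptive field on the input at this output position is [0 7 5]. Elementwise product with the kernel and sum: 0·1 + 7·3 + 5·1.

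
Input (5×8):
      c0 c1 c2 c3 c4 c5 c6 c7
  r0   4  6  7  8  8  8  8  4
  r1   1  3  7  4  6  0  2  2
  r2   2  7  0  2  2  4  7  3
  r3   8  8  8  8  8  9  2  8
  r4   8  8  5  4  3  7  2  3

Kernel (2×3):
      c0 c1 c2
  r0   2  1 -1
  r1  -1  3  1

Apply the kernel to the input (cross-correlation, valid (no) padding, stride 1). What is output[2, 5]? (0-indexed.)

17

The receptive field on the input at this output position is [4 7 3 / 9 2 8]. Elementwise product with the kernel and sum: 4·2 + 7·1 + 3·-1 + 9·-1 + 2·3 + 8·1.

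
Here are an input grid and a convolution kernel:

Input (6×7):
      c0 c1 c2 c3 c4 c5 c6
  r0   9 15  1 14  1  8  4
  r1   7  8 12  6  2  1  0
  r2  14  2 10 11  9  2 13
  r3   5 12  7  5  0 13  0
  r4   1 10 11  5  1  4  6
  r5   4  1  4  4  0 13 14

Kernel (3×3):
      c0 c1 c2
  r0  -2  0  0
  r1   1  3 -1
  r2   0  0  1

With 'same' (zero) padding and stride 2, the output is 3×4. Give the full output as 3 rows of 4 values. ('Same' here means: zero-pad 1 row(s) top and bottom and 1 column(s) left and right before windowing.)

20 10 10 20
52 10 37 39
-6 18 7 -4

Output[0,0]: The receptive field on the zero-padded input at this output position is [0 0 0 / 0 9 15 / 0 7 8]. Elementwise product with the kernel and sum: 0·-2 + 0·1 + 9·3 + 15·-1 + 8·1.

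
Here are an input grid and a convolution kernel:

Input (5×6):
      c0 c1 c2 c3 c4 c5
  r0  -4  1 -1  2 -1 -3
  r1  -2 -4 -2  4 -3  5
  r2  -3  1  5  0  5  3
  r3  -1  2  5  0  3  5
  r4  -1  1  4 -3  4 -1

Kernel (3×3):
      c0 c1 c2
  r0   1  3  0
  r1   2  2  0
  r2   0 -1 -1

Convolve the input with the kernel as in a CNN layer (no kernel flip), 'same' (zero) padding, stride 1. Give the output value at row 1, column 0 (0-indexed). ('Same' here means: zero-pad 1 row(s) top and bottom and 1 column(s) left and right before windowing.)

The receptive field on the zero-padded input at this output position is [0 -4 1 / 0 -2 -4 / 0 -3 1]. Elementwise product with the kernel and sum: 0·1 + -4·3 + 0·2 + -2·2 + -3·-1 + 1·-1.

-14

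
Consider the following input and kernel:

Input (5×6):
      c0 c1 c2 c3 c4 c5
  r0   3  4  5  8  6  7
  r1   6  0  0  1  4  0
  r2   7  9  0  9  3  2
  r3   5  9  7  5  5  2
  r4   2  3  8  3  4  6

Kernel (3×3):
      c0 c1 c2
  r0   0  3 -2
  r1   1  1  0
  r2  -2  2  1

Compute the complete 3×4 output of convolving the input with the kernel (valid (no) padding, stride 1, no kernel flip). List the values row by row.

Output[0,0]: The receptive field on the input at this output position is [3 4 5 / 6 0 0 / 7 9 0]. Elementwise product with the kernel and sum: 4·3 + 5·-2 + 6·1 + 0·1 + 7·-2 + 9·2 + 0·1.
Output[0,1]: The receptive field on the input at this output position is [4 5 8 / 0 0 1 / 9 0 9]. Elementwise product with the kernel and sum: 5·3 + 8·-2 + 0·1 + 0·1 + 9·-2 + 0·2 + 9·1.

12 -10 34 -1
31 8 5 26
51 11 27 23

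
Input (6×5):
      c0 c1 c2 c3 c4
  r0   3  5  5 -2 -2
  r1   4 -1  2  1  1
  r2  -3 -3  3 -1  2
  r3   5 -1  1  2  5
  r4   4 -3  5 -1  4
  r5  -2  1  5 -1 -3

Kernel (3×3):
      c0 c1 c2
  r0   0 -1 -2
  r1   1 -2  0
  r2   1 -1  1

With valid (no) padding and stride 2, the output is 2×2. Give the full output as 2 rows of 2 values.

-6 12
16 4

Output[0,0]: The receptive field on the input at this output position is [3 5 5 / 4 -1 2 / -3 -3 3]. Elementwise product with the kernel and sum: 5·-1 + 5·-2 + 4·1 + -1·-2 + -3·1 + -3·-1 + 3·1.
Output[0,1]: The receptive field on the input at this output position is [5 -2 -2 / 2 1 1 / 3 -1 2]. Elementwise product with the kernel and sum: -2·-1 + -2·-2 + 2·1 + 1·-2 + 3·1 + -1·-1 + 2·1.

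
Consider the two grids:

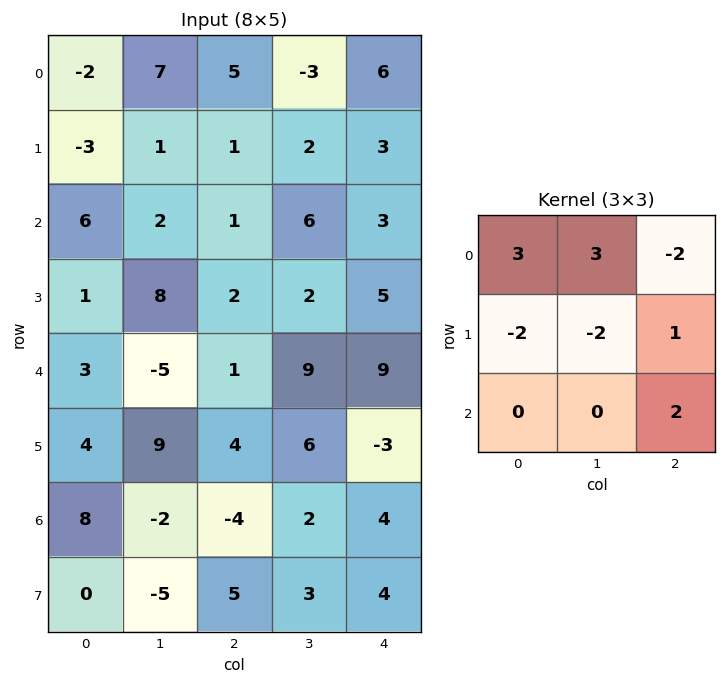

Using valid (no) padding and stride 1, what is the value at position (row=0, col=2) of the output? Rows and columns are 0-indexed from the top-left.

The receptive field on the input at this output position is [5 -3 6 / 1 2 3 / 1 6 3]. Elementwise product with the kernel and sum: 5·3 + -3·3 + 6·-2 + 1·-2 + 2·-2 + 3·1 + 3·2.

-3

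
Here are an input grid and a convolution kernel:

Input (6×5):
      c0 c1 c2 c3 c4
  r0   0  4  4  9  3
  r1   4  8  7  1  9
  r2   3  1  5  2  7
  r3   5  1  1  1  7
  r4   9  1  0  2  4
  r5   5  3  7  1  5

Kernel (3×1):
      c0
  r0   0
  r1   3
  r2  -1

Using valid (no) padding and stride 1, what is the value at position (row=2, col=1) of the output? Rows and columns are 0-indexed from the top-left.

2

The receptive field on the input at this output position is [1 / 1 / 1]. Elementwise product with the kernel and sum: 1·3 + 1·-1.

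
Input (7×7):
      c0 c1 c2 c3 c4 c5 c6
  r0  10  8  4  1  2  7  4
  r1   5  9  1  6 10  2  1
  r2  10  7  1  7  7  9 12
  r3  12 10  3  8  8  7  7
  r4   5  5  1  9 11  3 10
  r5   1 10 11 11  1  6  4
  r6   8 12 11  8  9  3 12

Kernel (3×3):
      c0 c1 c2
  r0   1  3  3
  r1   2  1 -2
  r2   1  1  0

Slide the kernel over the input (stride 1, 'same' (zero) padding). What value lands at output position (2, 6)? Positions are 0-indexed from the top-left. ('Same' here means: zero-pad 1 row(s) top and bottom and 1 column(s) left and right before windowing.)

49

The receptive field on the zero-padded input at this output position is [2 1 0 / 9 12 0 / 7 7 0]. Elementwise product with the kernel and sum: 2·1 + 1·3 + 0·3 + 9·2 + 12·1 + 0·-2 + 7·1 + 7·1.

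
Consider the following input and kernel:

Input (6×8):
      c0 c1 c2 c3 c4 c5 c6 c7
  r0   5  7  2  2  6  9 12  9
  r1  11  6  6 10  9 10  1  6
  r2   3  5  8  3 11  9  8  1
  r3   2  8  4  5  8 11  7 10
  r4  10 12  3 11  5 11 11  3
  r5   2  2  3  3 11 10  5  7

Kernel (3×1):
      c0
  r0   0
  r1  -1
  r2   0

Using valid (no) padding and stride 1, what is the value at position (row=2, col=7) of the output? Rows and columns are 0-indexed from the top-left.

-10

The receptive field on the input at this output position is [1 / 10 / 3]. Elementwise product with the kernel and sum: 10·-1.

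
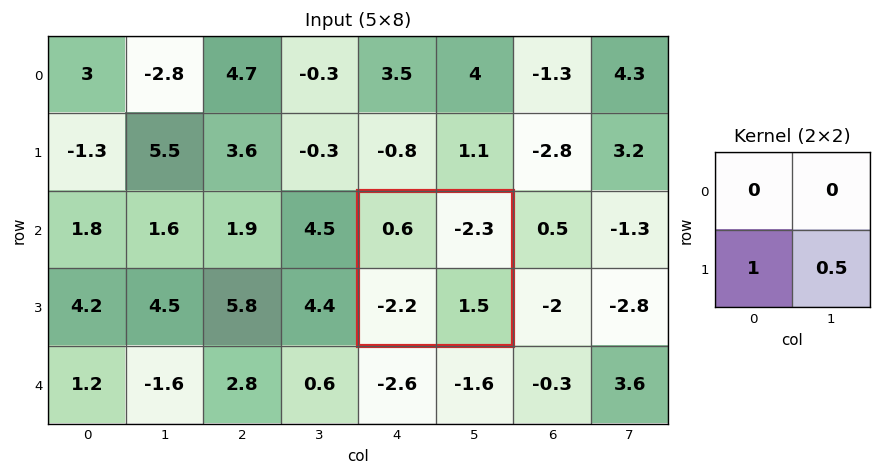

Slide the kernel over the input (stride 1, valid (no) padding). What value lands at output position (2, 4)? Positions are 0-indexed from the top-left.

The receptive field on the input at this output position is [0.6 -2.3 / -2.2 1.5]. Elementwise product with the kernel and sum: -2.2·1 + 1.5·0.5.

-1.45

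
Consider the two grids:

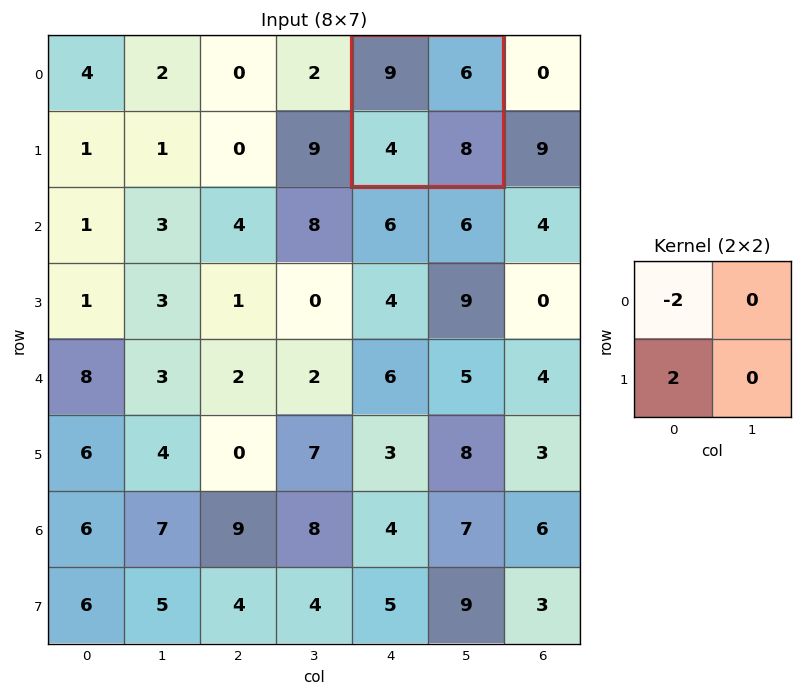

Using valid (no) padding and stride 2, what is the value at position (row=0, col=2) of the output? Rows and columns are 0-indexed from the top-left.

-10

The receptive field on the input at this output position is [9 6 / 4 8]. Elementwise product with the kernel and sum: 9·-2 + 4·2.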